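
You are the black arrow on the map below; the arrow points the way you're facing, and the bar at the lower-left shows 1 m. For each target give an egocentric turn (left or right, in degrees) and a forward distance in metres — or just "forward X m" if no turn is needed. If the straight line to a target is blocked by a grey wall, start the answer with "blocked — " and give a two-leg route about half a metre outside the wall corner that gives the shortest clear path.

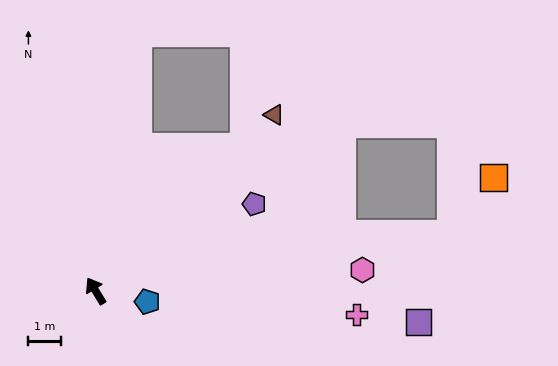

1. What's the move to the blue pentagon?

turn right 133°, forward 1.6 m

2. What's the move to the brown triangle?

turn right 77°, forward 7.7 m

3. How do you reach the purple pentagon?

turn right 93°, forward 5.6 m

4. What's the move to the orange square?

blocked — turn right 112°, forward 11.1 m, then turn left 44°, forward 2.1 m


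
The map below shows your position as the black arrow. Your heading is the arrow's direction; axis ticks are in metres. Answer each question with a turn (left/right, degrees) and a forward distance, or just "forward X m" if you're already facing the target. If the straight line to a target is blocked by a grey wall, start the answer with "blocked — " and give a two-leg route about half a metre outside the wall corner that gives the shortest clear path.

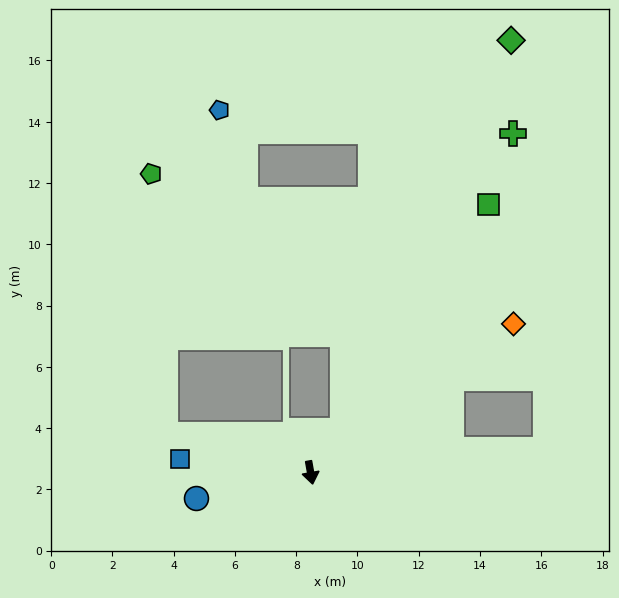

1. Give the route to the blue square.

turn right 106°, forward 4.3 m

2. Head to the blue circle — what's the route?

turn right 87°, forward 3.8 m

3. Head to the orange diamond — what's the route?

turn left 116°, forward 8.2 m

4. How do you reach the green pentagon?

blocked — turn right 115°, forward 4.9 m, then turn right 72°, forward 8.5 m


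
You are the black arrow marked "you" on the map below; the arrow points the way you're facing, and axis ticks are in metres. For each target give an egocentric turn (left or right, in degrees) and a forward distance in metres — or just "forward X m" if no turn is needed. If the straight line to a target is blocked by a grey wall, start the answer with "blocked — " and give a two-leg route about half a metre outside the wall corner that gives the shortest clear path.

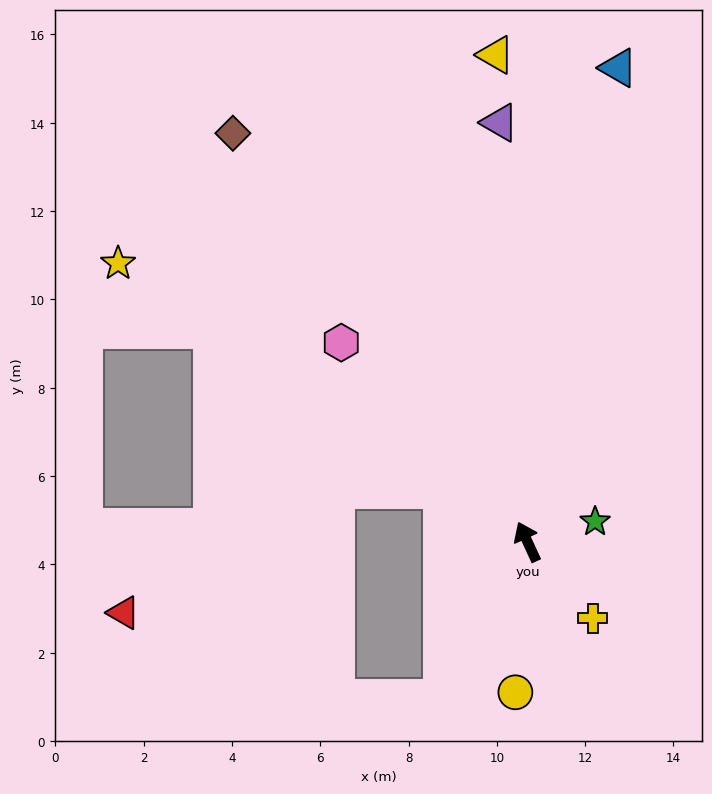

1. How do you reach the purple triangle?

turn right 21°, forward 9.5 m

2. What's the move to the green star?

turn right 98°, forward 1.6 m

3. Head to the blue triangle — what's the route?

turn right 36°, forward 10.9 m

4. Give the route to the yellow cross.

turn right 164°, forward 2.3 m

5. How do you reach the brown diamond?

turn left 11°, forward 11.4 m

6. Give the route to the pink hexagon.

turn left 18°, forward 6.2 m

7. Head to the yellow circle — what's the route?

turn left 151°, forward 3.4 m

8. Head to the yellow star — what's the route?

turn left 31°, forward 11.2 m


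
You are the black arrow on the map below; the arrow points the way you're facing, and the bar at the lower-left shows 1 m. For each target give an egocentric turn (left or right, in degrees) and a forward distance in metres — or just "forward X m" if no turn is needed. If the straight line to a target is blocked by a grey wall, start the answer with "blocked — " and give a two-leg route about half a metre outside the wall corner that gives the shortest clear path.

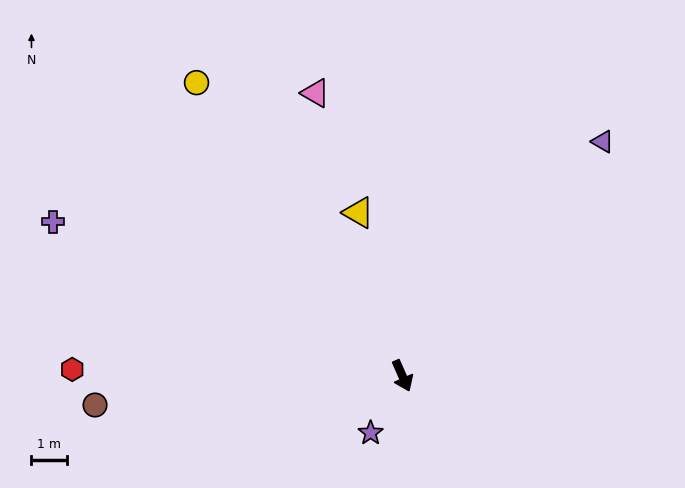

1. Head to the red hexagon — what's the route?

turn right 115°, forward 9.2 m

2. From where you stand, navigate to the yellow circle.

turn right 169°, forward 10.0 m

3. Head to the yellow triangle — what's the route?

turn left 171°, forward 4.7 m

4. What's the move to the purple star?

turn right 53°, forward 1.8 m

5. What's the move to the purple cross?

turn right 138°, forward 10.6 m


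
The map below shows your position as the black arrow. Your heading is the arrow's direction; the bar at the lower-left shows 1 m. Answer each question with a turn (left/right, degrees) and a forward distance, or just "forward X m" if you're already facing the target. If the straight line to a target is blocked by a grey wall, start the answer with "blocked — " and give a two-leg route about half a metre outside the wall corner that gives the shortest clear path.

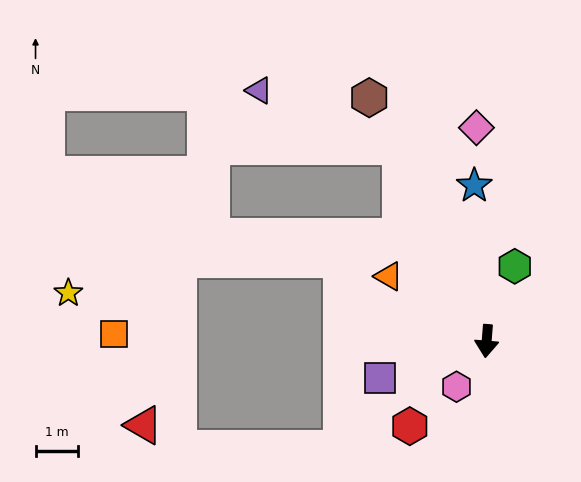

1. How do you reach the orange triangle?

turn right 119°, forward 2.7 m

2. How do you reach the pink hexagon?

turn right 29°, forward 1.3 m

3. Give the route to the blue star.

turn right 171°, forward 3.6 m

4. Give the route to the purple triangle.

blocked — turn right 151°, forward 5.0 m, then turn left 44°, forward 3.5 m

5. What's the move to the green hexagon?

turn left 164°, forward 1.9 m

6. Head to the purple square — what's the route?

turn right 66°, forward 2.6 m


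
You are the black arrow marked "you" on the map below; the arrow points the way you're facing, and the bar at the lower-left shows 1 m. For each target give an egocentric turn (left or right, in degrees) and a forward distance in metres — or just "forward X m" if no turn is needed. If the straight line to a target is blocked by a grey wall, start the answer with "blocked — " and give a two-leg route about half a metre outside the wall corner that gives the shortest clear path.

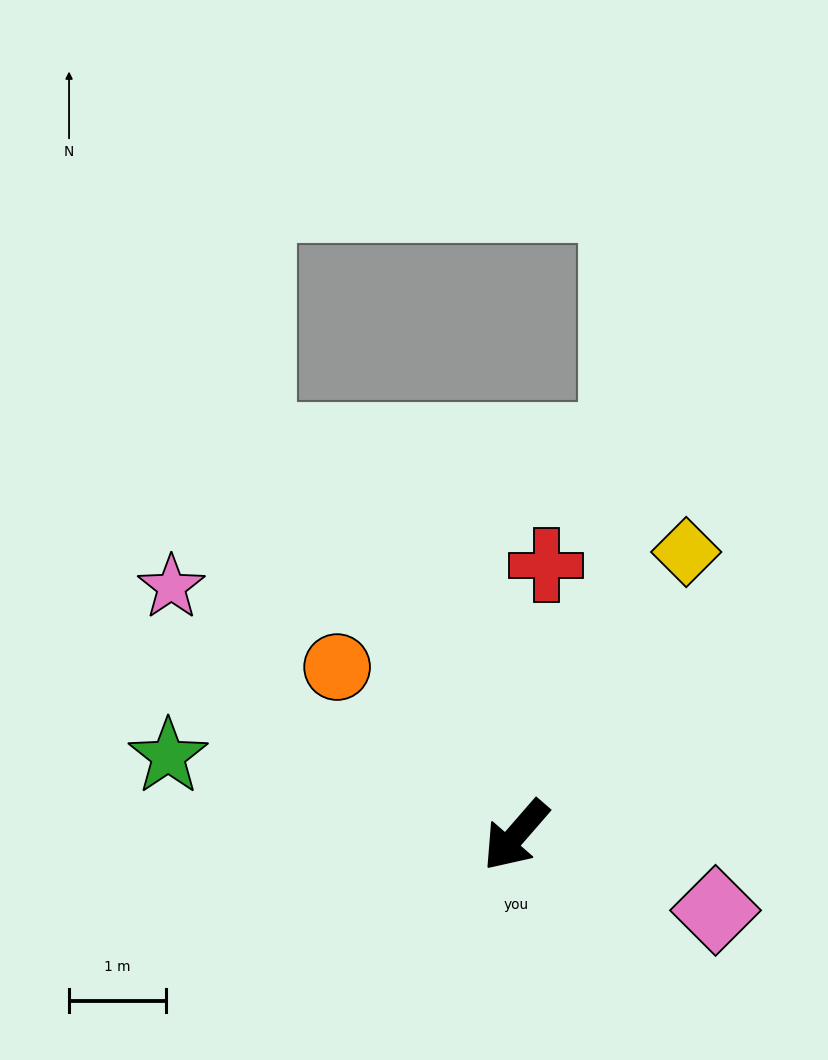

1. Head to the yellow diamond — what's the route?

turn right 170°, forward 3.4 m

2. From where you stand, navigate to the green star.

turn right 62°, forward 3.7 m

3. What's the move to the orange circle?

turn right 92°, forward 2.5 m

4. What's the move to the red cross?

turn right 145°, forward 2.8 m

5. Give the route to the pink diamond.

turn left 110°, forward 2.2 m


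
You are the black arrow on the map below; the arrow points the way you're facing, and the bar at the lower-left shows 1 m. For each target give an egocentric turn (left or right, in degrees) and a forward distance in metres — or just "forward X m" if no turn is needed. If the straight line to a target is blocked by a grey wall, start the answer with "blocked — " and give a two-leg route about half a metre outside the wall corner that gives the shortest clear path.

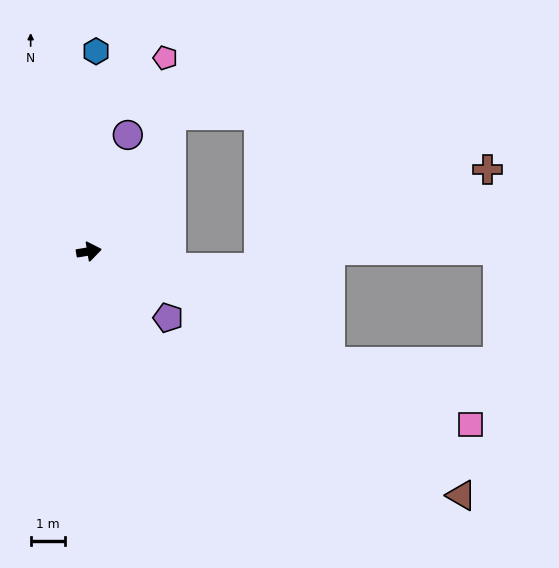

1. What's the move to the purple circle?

turn left 62°, forward 3.5 m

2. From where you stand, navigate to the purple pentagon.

turn right 49°, forward 3.0 m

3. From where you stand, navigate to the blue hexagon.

turn left 79°, forward 5.8 m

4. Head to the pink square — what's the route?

turn right 34°, forward 12.0 m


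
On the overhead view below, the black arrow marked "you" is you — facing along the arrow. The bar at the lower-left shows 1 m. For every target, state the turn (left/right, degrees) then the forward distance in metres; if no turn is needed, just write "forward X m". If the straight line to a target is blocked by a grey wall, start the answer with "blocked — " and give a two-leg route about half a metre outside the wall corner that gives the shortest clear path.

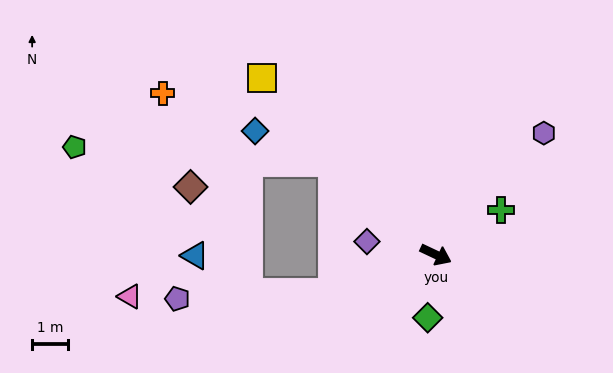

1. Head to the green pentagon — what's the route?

blocked — turn left 163°, forward 3.9 m, then turn left 39°, forward 7.3 m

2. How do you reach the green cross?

turn left 60°, forward 2.2 m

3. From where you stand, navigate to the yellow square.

turn left 160°, forward 7.0 m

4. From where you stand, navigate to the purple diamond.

turn right 166°, forward 2.0 m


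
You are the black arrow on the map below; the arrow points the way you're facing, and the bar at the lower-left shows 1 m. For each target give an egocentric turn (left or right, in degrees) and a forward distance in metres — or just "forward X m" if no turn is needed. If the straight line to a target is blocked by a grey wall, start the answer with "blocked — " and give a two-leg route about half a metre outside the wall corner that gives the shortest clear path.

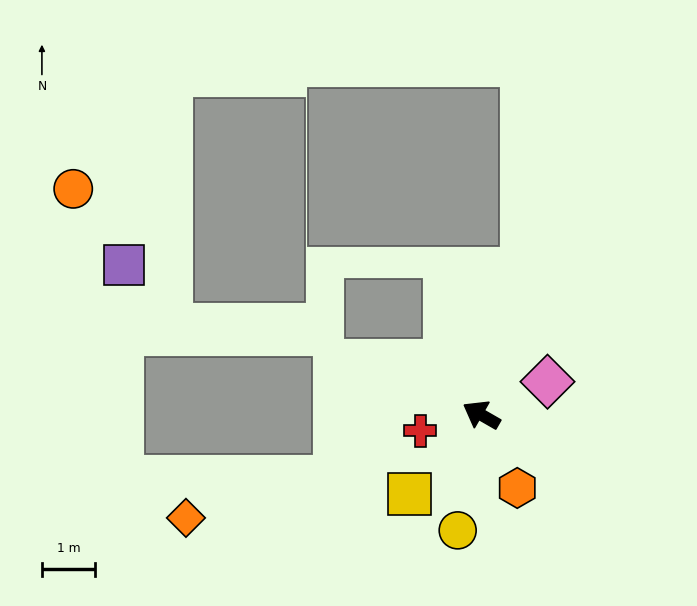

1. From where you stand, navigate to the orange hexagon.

turn left 146°, forward 1.5 m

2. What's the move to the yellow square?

turn left 78°, forward 2.0 m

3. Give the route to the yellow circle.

turn left 108°, forward 2.2 m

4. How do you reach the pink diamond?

turn right 124°, forward 1.4 m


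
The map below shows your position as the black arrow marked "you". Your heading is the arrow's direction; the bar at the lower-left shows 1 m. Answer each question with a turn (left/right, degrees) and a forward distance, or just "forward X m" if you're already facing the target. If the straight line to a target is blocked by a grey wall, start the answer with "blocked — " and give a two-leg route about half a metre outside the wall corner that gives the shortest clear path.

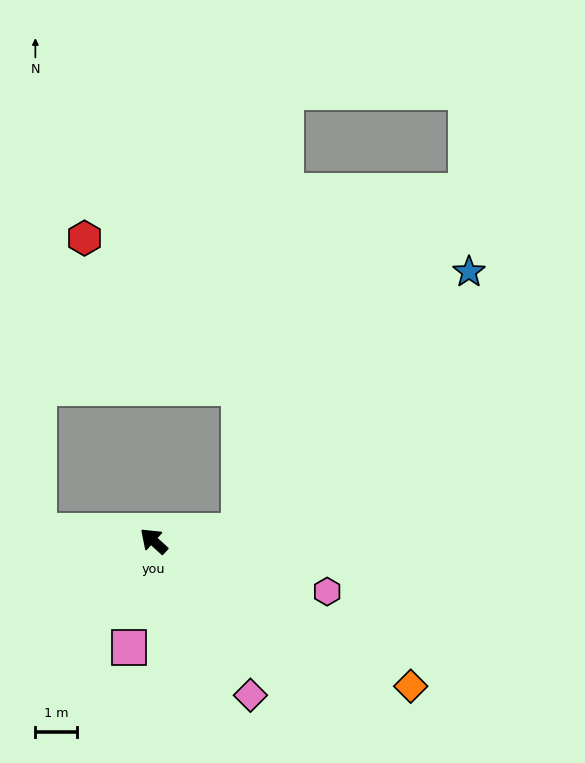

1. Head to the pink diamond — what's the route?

turn left 164°, forward 4.3 m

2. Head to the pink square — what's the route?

turn left 119°, forward 2.6 m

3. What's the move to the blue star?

blocked — turn right 131°, forward 2.0 m, then turn left 42°, forward 8.2 m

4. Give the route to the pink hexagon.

turn right 154°, forward 4.3 m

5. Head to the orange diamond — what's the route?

turn right 167°, forward 7.0 m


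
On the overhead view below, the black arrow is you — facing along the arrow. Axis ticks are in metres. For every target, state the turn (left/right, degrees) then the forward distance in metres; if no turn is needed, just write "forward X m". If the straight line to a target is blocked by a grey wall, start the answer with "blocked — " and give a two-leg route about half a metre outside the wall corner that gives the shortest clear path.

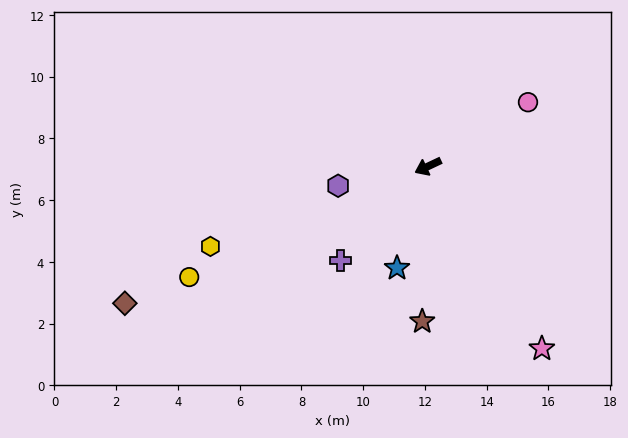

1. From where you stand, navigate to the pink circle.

turn right 173°, forward 3.8 m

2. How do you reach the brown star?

turn left 63°, forward 5.0 m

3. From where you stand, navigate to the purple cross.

turn left 22°, forward 4.2 m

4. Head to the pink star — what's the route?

turn left 97°, forward 7.0 m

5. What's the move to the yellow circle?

forward 8.5 m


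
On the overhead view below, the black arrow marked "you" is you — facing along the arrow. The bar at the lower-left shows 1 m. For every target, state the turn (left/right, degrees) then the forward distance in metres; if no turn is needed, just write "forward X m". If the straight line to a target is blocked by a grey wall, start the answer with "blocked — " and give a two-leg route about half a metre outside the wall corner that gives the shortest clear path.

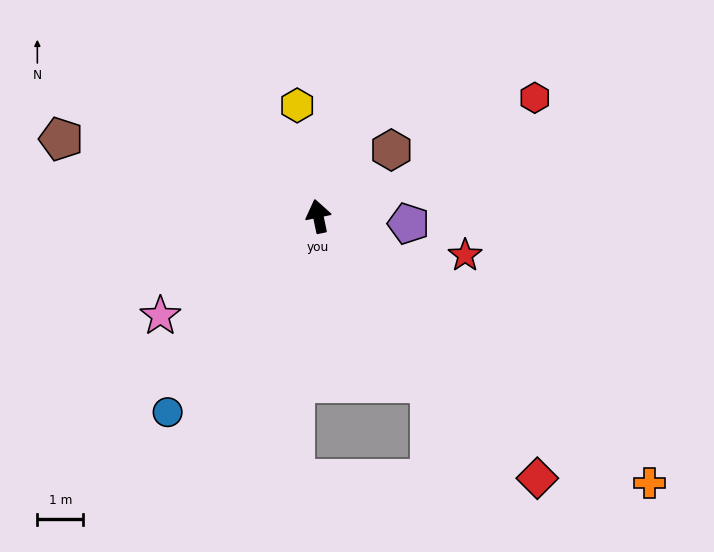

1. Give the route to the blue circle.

turn left 131°, forward 5.4 m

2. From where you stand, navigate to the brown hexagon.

turn right 60°, forward 2.1 m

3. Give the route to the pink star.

turn left 111°, forward 4.1 m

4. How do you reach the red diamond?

turn right 152°, forward 7.4 m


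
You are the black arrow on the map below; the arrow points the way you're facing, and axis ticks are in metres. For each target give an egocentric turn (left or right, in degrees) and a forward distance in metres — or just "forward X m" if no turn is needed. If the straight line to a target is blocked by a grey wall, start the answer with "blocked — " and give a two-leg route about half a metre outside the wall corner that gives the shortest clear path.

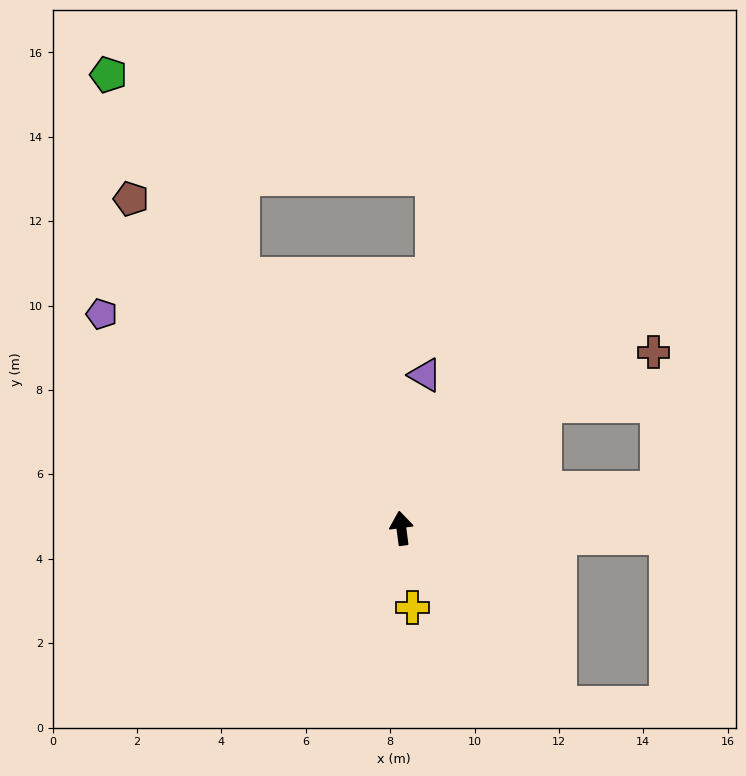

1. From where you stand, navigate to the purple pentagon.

turn left 47°, forward 8.7 m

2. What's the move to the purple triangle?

turn right 16°, forward 3.7 m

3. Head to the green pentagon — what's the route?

turn left 25°, forward 12.8 m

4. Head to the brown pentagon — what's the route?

turn left 32°, forward 10.1 m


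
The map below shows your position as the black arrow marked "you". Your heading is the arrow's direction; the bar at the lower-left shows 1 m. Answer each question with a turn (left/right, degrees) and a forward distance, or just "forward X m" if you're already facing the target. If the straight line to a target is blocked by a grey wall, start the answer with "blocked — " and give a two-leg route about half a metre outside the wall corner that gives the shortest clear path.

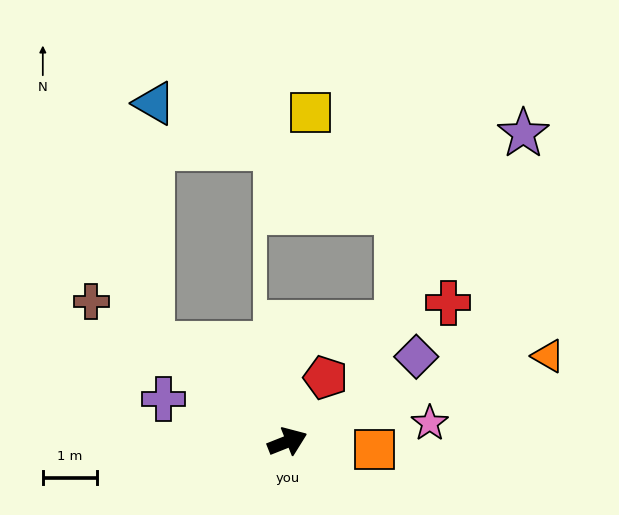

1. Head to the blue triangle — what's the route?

blocked — turn left 123°, forward 3.1 m, then turn right 55°, forward 4.5 m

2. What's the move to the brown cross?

turn left 123°, forward 4.5 m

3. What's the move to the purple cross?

turn left 139°, forward 2.4 m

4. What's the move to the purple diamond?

turn left 12°, forward 2.9 m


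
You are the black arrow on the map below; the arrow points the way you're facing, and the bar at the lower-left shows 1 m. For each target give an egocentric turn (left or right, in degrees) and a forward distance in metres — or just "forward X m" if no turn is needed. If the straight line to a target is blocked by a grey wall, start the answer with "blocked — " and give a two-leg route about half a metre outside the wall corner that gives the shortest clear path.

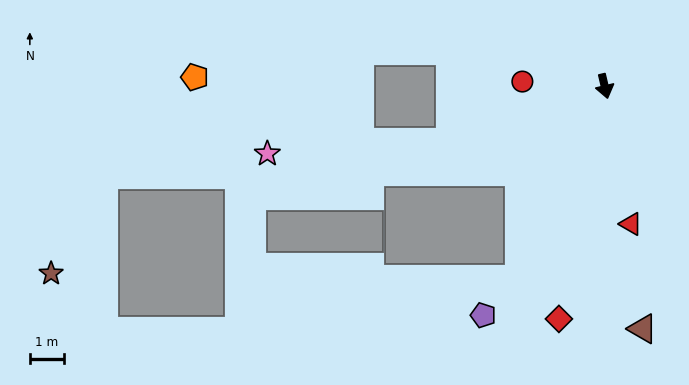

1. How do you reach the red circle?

turn right 106°, forward 2.4 m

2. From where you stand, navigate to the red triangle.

turn right 2°, forward 4.2 m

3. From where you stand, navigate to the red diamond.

turn right 24°, forward 7.0 m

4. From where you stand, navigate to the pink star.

blocked — turn right 83°, forward 4.9 m, then turn right 17°, forward 5.4 m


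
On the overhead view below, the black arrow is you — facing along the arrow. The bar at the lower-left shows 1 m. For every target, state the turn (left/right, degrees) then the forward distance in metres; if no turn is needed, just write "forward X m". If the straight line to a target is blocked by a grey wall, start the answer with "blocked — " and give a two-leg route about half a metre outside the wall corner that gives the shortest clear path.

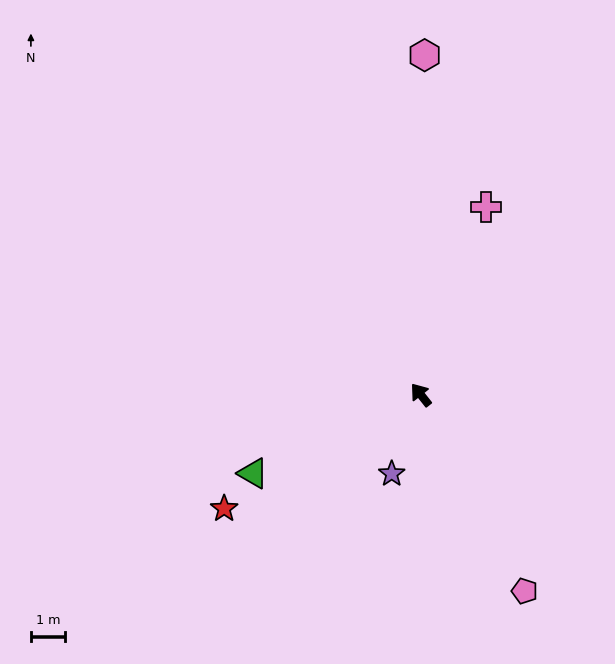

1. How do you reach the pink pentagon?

turn left 169°, forward 6.4 m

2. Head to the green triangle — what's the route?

turn left 77°, forward 5.4 m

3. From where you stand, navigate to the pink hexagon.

turn right 39°, forward 9.8 m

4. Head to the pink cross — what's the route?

turn right 58°, forward 5.8 m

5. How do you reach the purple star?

turn left 121°, forward 2.4 m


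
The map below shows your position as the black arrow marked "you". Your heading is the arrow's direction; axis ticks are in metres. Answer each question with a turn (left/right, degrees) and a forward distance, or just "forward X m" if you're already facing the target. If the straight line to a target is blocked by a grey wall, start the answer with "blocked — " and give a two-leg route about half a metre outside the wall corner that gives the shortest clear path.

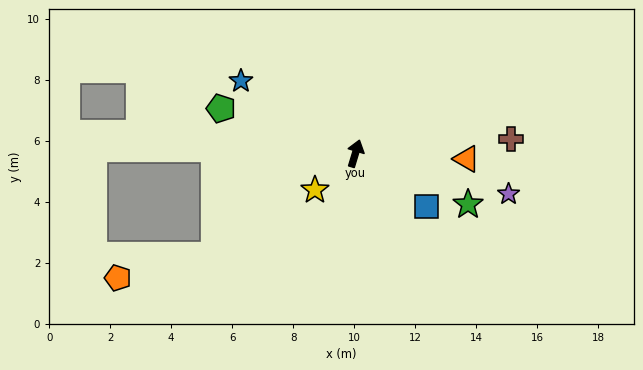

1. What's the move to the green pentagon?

turn left 88°, forward 4.6 m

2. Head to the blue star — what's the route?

turn left 75°, forward 4.4 m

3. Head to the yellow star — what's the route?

turn left 149°, forward 1.8 m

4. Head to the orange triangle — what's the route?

turn right 76°, forward 3.7 m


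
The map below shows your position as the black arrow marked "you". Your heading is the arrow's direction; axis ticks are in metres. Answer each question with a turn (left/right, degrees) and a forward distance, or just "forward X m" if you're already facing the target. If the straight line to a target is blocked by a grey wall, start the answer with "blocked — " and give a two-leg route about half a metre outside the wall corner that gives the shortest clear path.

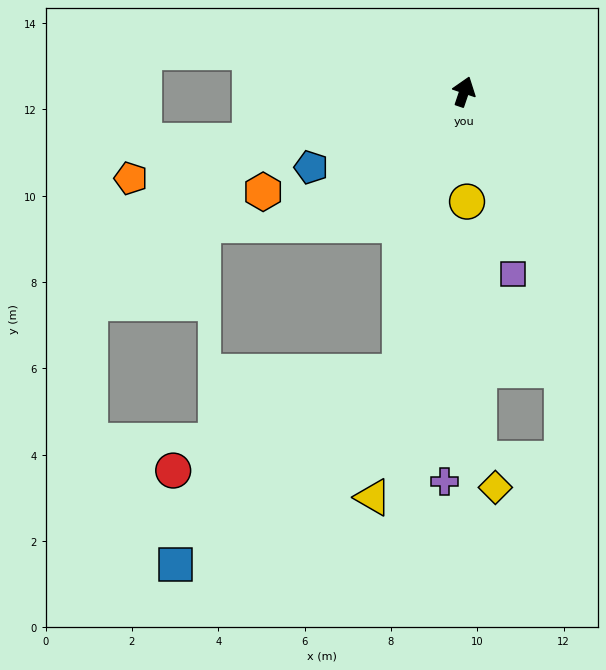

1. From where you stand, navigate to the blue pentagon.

turn left 135°, forward 4.0 m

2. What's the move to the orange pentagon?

turn left 123°, forward 8.0 m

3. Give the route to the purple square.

turn right 146°, forward 4.4 m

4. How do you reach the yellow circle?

turn right 160°, forward 2.5 m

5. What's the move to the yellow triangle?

turn right 174°, forward 9.6 m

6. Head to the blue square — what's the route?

blocked — turn right 174°, forward 6.7 m, then turn right 37°, forward 6.8 m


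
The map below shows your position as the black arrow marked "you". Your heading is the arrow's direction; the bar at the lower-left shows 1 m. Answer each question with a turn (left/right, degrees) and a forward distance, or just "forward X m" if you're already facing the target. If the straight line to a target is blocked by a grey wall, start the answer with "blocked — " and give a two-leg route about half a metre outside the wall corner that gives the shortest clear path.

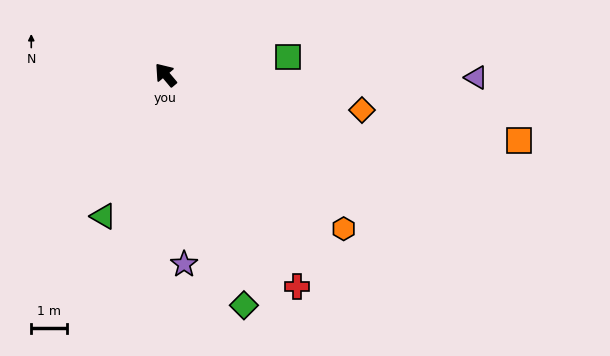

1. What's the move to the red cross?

turn left 172°, forward 7.0 m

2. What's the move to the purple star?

turn left 146°, forward 5.4 m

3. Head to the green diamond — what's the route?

turn left 159°, forward 6.9 m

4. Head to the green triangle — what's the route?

turn left 116°, forward 4.4 m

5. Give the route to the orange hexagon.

turn right 171°, forward 6.6 m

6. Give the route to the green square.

turn right 122°, forward 3.5 m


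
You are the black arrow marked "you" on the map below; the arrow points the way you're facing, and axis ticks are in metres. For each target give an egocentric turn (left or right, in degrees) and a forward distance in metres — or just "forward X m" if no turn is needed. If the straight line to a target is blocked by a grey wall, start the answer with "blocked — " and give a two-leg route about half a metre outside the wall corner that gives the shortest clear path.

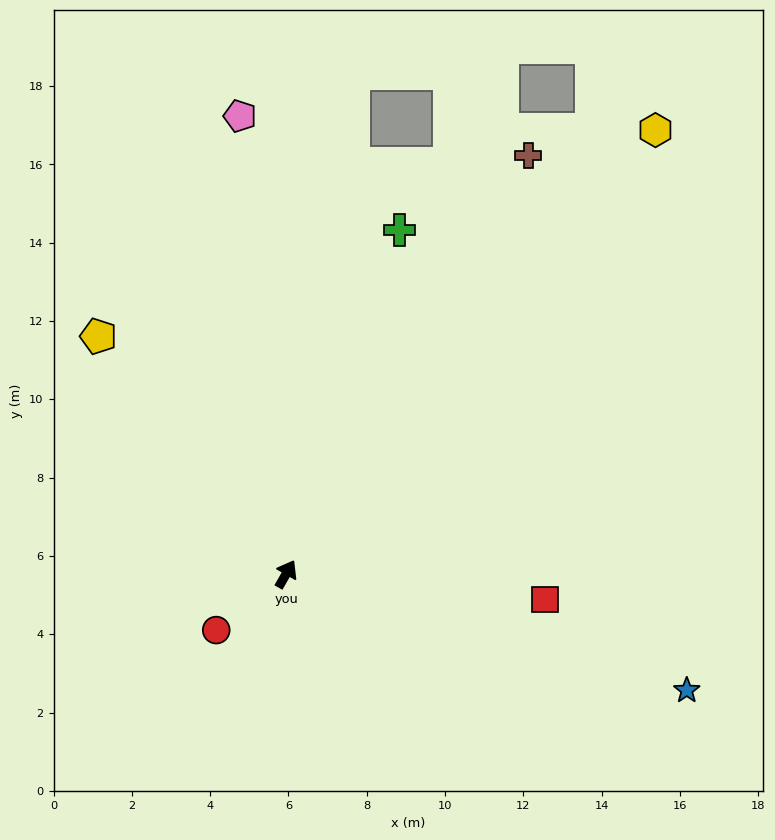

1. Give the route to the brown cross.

forward 12.4 m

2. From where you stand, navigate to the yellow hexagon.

turn right 10°, forward 14.7 m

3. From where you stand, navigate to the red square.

turn right 66°, forward 6.6 m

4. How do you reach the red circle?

turn left 159°, forward 2.3 m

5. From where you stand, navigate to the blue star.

turn right 76°, forward 10.7 m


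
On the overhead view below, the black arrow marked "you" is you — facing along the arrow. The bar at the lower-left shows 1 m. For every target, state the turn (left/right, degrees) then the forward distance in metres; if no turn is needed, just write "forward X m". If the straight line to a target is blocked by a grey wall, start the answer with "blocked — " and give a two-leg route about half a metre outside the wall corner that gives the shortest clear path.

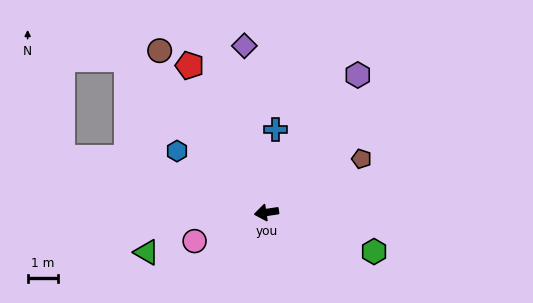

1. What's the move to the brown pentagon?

turn right 159°, forward 3.6 m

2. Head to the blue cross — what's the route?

turn right 105°, forward 2.8 m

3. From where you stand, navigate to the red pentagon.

turn right 71°, forward 5.5 m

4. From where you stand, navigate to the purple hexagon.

turn right 132°, forward 5.5 m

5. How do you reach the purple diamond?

turn right 91°, forward 5.6 m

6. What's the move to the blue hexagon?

turn right 43°, forward 3.6 m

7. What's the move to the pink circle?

turn left 13°, forward 2.6 m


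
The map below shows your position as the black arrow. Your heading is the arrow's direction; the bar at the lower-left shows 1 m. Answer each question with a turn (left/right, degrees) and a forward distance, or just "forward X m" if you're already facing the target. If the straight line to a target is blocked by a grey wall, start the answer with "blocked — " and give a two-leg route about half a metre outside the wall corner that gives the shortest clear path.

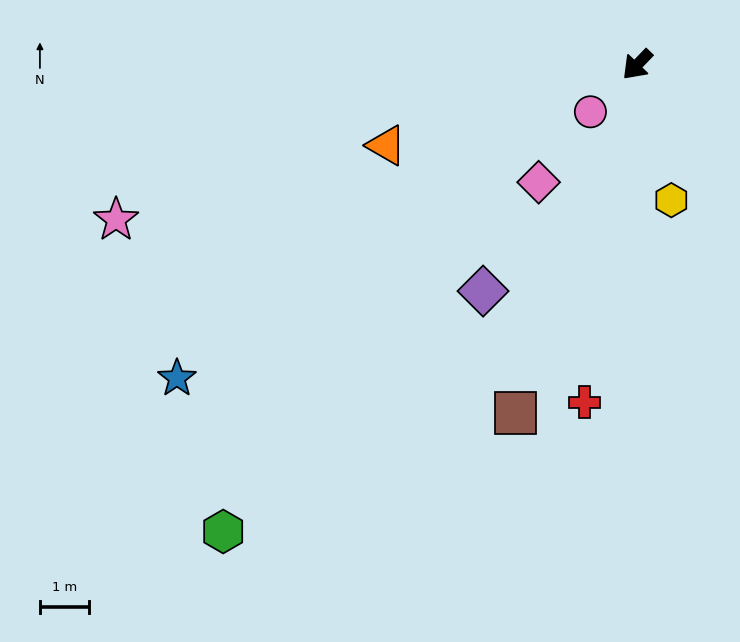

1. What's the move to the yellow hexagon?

turn left 58°, forward 2.8 m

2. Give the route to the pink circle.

forward 1.3 m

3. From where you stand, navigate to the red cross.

turn left 35°, forward 6.9 m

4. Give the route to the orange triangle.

turn right 28°, forward 5.3 m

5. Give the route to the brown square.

turn left 25°, forward 7.5 m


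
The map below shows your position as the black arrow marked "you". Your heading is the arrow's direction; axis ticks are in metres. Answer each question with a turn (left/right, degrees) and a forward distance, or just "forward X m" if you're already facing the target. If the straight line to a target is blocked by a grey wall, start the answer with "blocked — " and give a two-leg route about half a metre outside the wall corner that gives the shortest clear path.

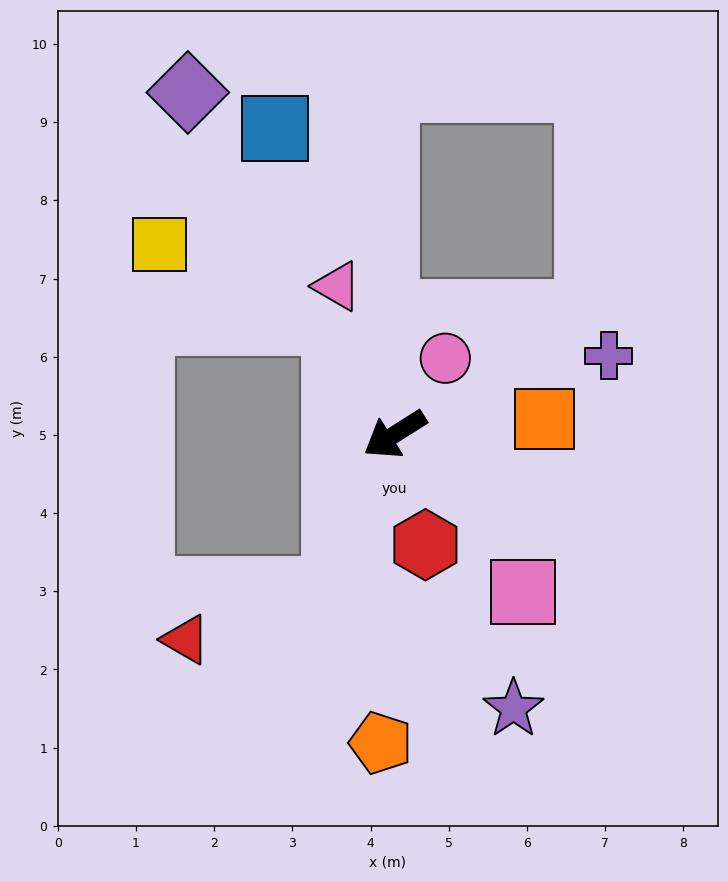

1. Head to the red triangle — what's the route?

blocked — turn left 37°, forward 2.1 m, then turn right 51°, forward 2.0 m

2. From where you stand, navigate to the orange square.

turn left 154°, forward 1.9 m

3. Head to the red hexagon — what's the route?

turn left 73°, forward 1.5 m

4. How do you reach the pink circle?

turn right 156°, forward 1.2 m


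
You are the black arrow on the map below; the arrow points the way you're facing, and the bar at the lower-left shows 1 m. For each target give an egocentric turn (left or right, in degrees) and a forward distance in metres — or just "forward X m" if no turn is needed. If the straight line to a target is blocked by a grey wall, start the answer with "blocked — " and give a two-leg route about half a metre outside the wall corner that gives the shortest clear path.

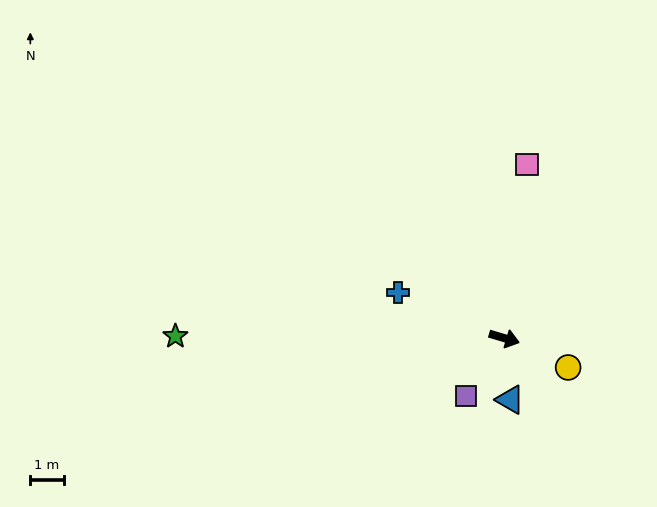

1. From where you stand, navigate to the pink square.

turn left 99°, forward 5.3 m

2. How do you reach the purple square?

turn right 107°, forward 2.1 m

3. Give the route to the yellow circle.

turn right 8°, forward 2.1 m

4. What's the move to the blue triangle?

turn right 68°, forward 1.9 m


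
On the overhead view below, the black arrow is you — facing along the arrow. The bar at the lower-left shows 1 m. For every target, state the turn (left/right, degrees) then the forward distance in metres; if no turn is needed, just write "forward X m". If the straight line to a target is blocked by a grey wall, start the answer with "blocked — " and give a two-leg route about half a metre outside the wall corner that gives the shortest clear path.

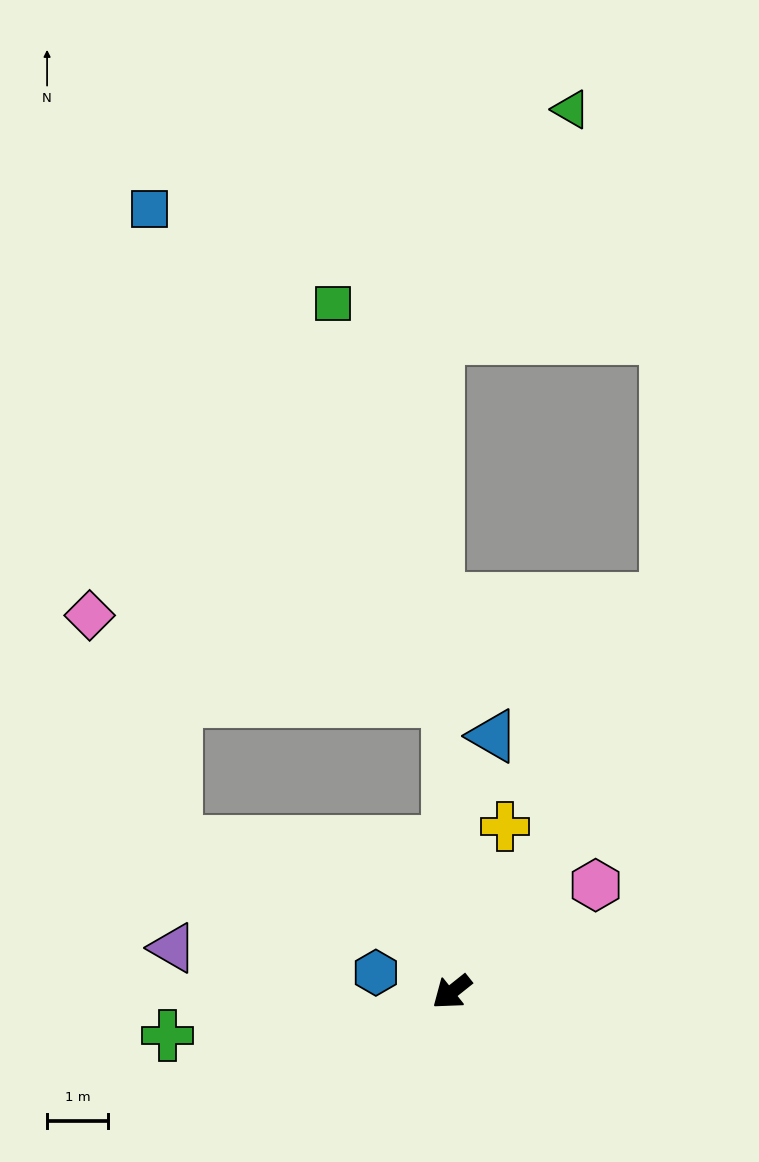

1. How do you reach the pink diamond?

blocked — turn right 128°, forward 4.8 m, then turn left 76°, forward 6.0 m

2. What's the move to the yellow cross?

turn right 146°, forward 2.9 m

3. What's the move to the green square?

blocked — turn right 128°, forward 4.8 m, then turn left 15°, forward 6.8 m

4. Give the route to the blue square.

blocked — turn right 128°, forward 4.8 m, then turn left 31°, forward 9.5 m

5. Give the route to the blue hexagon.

turn right 53°, forward 1.3 m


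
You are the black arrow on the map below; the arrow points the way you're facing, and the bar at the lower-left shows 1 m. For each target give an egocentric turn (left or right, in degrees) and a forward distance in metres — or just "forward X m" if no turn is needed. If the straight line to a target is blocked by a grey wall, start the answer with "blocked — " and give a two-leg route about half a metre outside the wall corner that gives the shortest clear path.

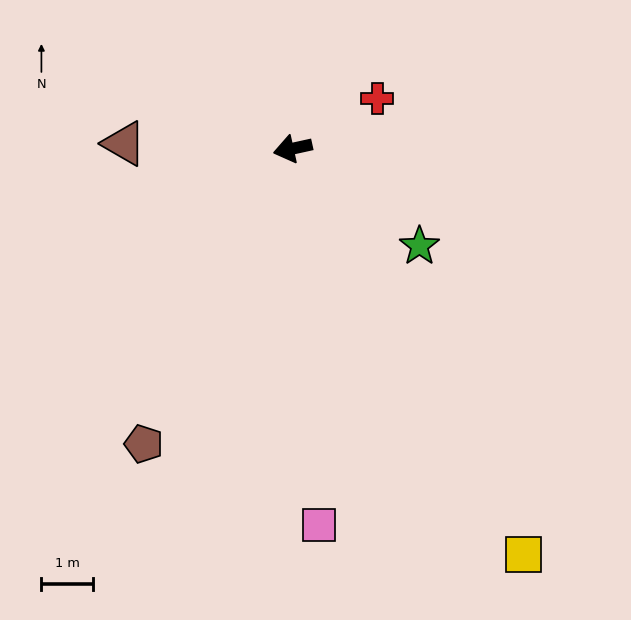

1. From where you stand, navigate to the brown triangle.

turn right 14°, forward 3.3 m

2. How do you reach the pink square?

turn left 82°, forward 7.3 m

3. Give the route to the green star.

turn left 130°, forward 3.1 m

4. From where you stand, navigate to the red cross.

turn right 162°, forward 1.9 m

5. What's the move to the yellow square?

turn left 107°, forward 9.0 m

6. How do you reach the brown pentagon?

turn left 51°, forward 6.4 m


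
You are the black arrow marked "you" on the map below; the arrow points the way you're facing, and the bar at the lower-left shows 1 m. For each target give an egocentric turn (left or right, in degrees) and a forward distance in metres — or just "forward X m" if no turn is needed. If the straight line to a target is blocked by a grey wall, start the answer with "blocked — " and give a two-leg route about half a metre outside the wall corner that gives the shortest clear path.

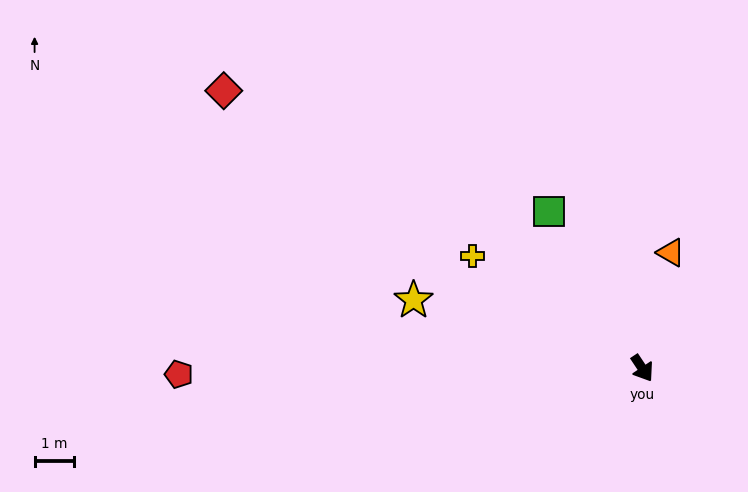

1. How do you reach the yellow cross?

turn right 157°, forward 5.2 m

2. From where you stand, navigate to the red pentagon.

turn right 123°, forward 11.7 m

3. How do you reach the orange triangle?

turn left 133°, forward 3.0 m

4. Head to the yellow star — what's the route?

turn right 140°, forward 6.0 m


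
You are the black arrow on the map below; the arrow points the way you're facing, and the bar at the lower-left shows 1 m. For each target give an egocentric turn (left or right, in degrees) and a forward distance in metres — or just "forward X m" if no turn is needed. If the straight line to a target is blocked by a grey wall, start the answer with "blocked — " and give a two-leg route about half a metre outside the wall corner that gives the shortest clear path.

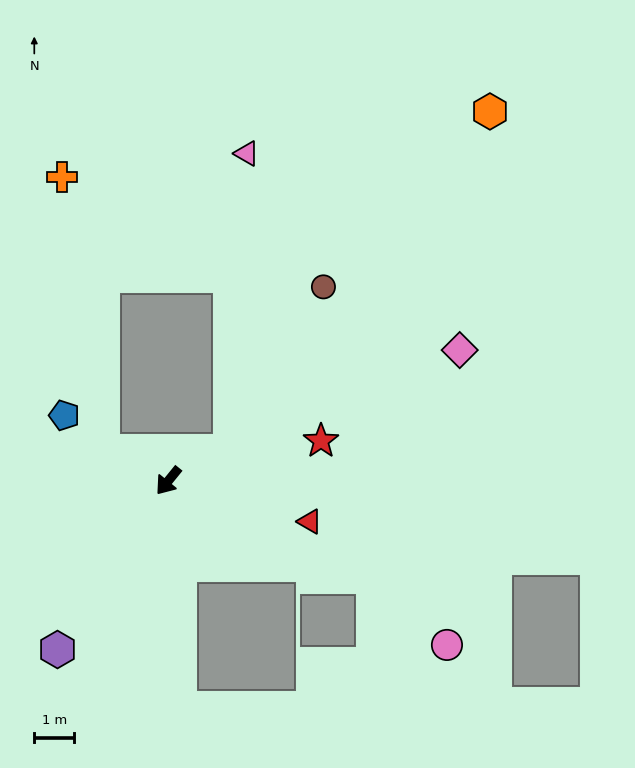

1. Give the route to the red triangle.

turn left 113°, forward 3.7 m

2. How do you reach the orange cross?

blocked — turn right 75°, forward 1.8 m, then turn right 57°, forward 7.0 m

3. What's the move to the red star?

turn left 144°, forward 4.0 m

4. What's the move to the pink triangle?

blocked — turn left 155°, forward 1.7 m, then turn left 61°, forward 7.5 m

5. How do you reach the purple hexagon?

turn left 6°, forward 5.1 m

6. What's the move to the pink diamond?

turn left 153°, forward 8.0 m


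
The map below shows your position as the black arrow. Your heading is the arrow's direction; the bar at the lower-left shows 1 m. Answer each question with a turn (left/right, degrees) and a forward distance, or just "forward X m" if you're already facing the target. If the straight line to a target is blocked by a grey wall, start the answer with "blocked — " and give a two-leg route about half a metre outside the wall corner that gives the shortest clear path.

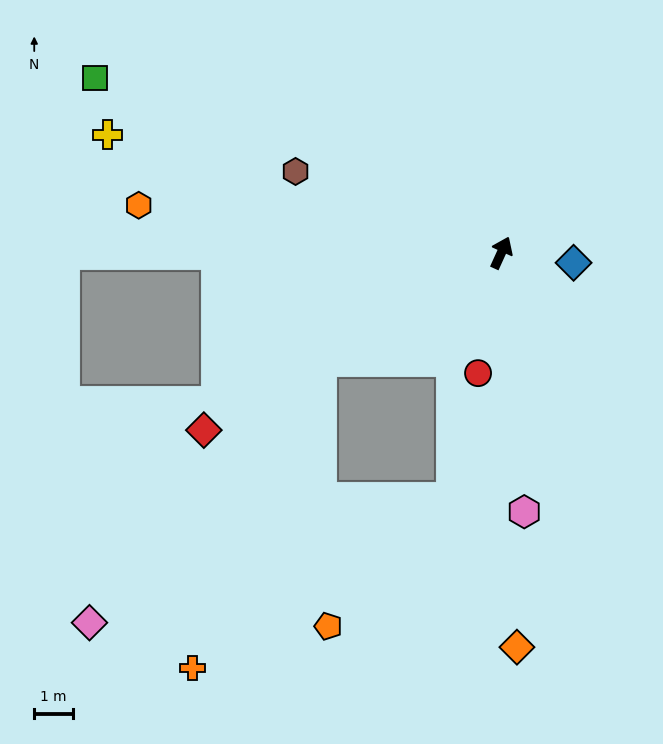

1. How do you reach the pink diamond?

blocked — turn left 145°, forward 5.4 m, then turn left 18°, forward 9.0 m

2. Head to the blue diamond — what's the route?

turn right 74°, forward 1.9 m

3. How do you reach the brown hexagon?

turn left 93°, forward 5.7 m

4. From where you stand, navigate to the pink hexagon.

turn right 151°, forward 6.7 m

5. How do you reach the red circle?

turn right 167°, forward 3.2 m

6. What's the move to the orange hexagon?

turn left 107°, forward 9.4 m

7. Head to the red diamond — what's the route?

turn left 145°, forward 8.9 m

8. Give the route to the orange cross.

blocked — turn left 145°, forward 5.4 m, then turn left 37°, forward 8.6 m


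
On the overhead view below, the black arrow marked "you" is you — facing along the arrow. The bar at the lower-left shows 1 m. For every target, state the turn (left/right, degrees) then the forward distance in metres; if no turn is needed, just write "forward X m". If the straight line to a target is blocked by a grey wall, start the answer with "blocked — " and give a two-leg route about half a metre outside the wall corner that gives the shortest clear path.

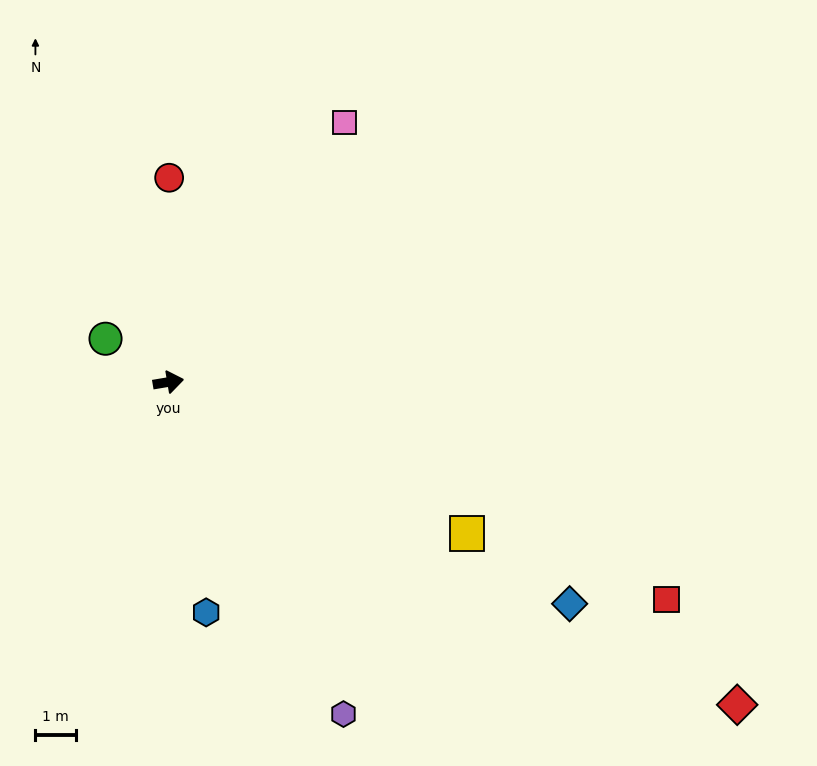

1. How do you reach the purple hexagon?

turn right 72°, forward 9.3 m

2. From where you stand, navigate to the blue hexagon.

turn right 90°, forward 5.8 m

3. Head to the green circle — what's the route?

turn left 136°, forward 1.9 m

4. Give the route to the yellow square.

turn right 36°, forward 8.3 m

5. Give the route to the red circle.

turn left 80°, forward 5.0 m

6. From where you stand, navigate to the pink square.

turn left 46°, forward 7.7 m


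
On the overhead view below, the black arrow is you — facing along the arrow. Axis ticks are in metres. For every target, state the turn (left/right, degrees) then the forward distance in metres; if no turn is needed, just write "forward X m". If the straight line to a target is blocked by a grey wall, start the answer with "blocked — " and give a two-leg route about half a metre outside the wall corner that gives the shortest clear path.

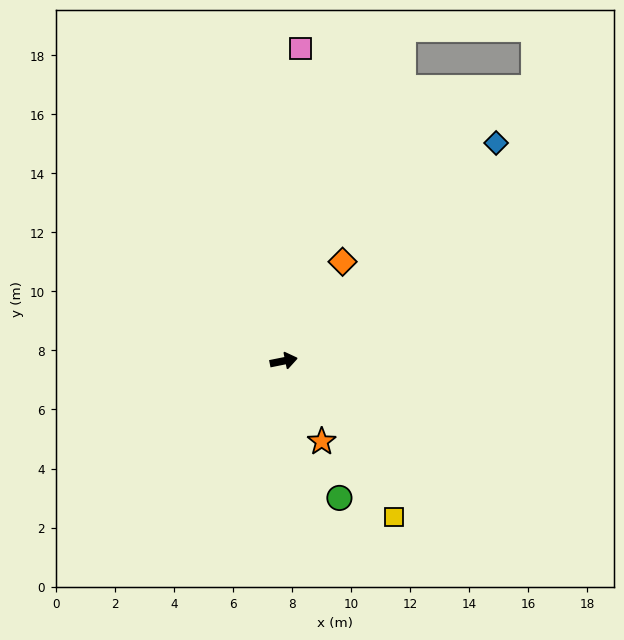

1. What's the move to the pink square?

turn left 75°, forward 10.6 m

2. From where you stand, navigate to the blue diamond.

turn left 34°, forward 10.3 m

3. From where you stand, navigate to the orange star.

turn right 76°, forward 3.0 m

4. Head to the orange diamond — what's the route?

turn left 48°, forward 3.9 m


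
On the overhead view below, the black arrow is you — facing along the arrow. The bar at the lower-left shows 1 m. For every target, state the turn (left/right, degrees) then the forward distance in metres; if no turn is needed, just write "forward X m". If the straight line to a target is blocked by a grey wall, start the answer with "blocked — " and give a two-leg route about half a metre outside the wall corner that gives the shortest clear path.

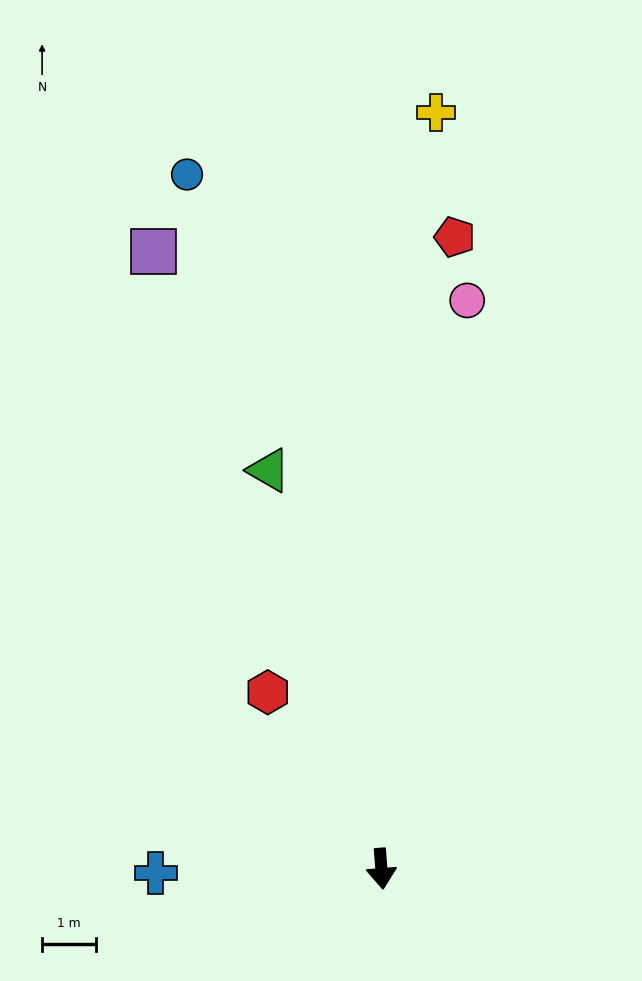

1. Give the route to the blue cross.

turn right 93°, forward 4.2 m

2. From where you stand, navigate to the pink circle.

turn left 167°, forward 10.7 m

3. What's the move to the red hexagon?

turn right 152°, forward 3.9 m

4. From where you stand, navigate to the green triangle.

turn right 169°, forward 7.7 m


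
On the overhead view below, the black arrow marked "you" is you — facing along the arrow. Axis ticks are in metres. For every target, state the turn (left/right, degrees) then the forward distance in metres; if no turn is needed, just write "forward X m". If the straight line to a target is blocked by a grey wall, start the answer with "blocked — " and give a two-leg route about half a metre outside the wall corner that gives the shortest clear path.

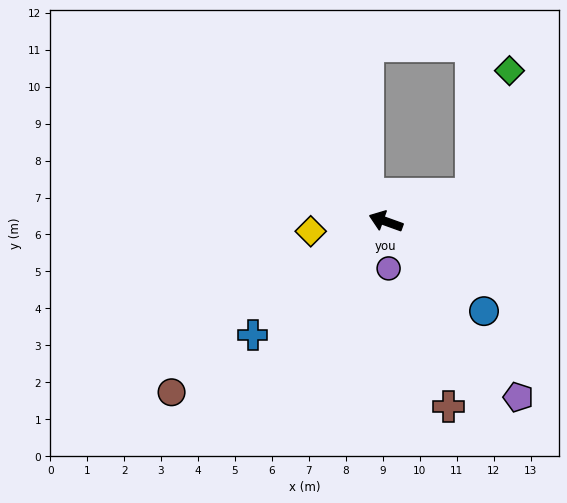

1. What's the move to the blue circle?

turn left 157°, forward 3.6 m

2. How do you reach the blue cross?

turn left 60°, forward 4.7 m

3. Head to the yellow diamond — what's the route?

turn left 27°, forward 2.1 m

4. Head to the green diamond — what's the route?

blocked — turn right 142°, forward 2.4 m, then turn left 54°, forward 3.5 m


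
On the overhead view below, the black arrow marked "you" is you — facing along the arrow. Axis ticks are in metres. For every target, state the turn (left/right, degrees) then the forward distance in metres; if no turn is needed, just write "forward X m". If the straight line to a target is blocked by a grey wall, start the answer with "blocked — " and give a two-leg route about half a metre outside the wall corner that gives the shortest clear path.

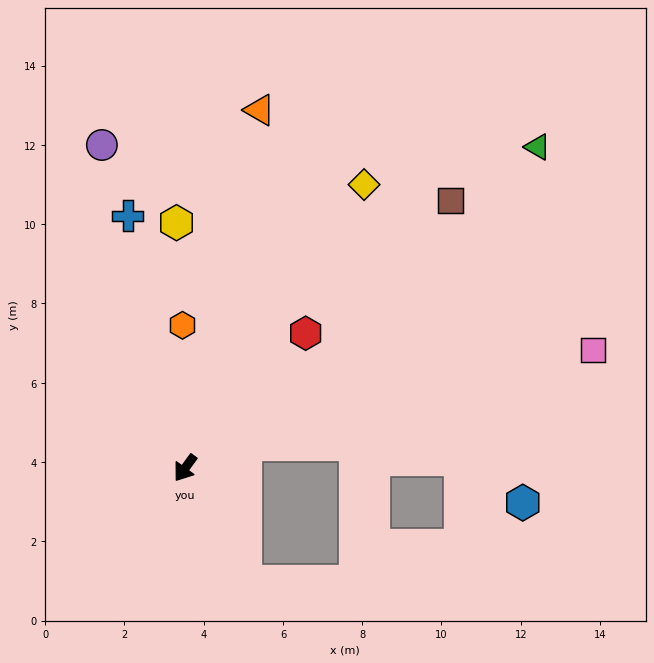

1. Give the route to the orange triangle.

turn right 156°, forward 9.2 m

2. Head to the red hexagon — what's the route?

turn left 174°, forward 4.6 m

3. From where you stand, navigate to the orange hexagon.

turn right 143°, forward 3.6 m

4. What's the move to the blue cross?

turn right 131°, forward 6.5 m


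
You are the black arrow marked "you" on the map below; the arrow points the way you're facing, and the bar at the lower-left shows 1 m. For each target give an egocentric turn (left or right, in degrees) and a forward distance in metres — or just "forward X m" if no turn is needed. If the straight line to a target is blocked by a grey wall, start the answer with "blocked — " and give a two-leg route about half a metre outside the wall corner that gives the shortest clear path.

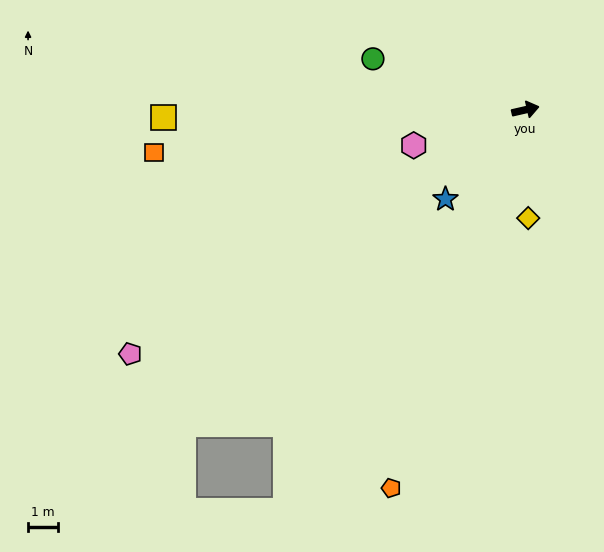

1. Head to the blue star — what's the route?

turn right 145°, forward 3.9 m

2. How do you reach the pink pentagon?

turn right 161°, forward 15.3 m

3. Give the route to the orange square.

turn left 174°, forward 12.3 m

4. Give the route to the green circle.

turn left 149°, forward 5.3 m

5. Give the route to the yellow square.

turn left 168°, forward 11.9 m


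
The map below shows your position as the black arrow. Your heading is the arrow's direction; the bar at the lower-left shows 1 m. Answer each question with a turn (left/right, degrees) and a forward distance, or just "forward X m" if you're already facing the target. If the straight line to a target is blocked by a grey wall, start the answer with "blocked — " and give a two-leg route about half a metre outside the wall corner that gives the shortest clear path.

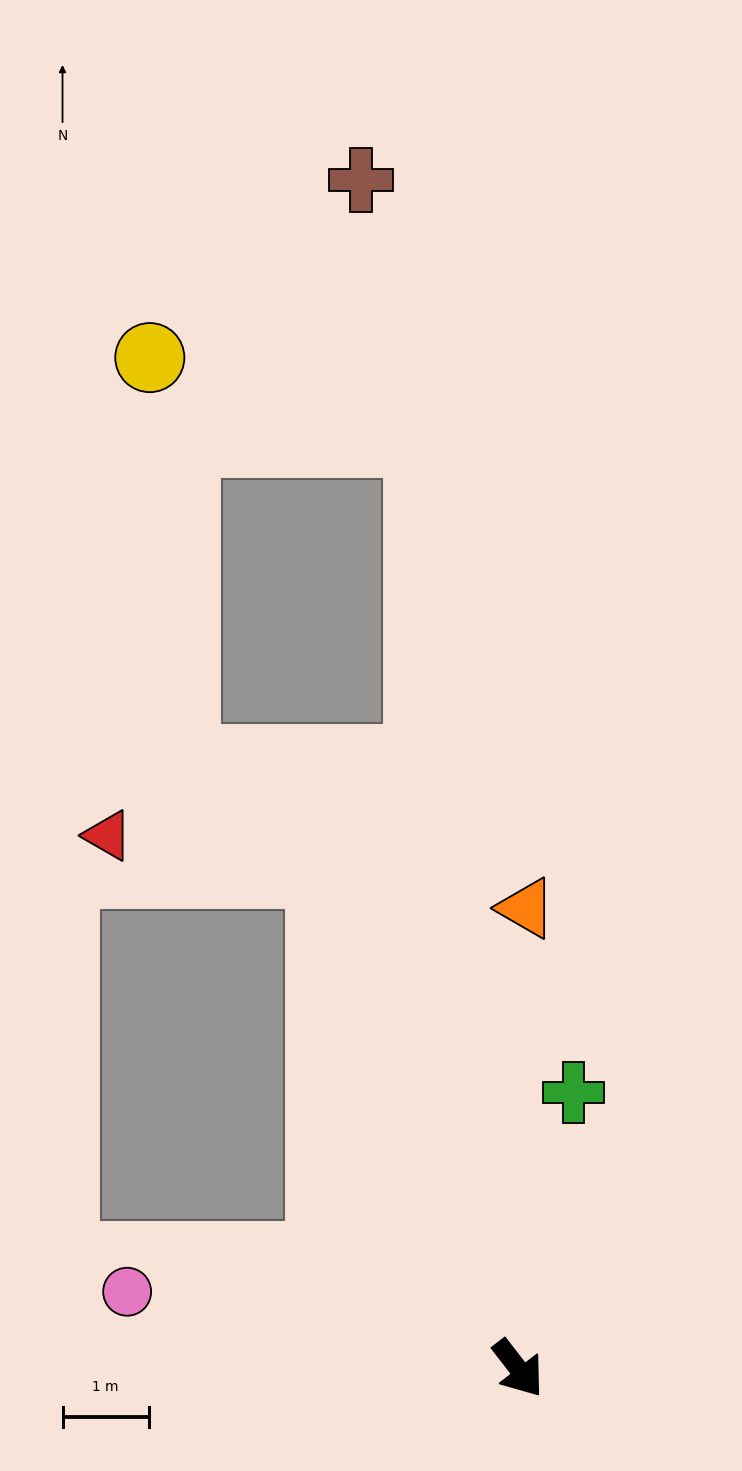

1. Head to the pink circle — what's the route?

turn right 139°, forward 4.6 m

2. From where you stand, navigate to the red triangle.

blocked — turn left 164°, forward 6.2 m, then turn left 59°, forward 2.5 m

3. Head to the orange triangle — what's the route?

turn left 141°, forward 5.4 m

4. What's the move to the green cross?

turn left 131°, forward 3.3 m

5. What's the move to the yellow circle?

blocked — turn left 148°, forward 10.9 m, then turn left 67°, forward 3.3 m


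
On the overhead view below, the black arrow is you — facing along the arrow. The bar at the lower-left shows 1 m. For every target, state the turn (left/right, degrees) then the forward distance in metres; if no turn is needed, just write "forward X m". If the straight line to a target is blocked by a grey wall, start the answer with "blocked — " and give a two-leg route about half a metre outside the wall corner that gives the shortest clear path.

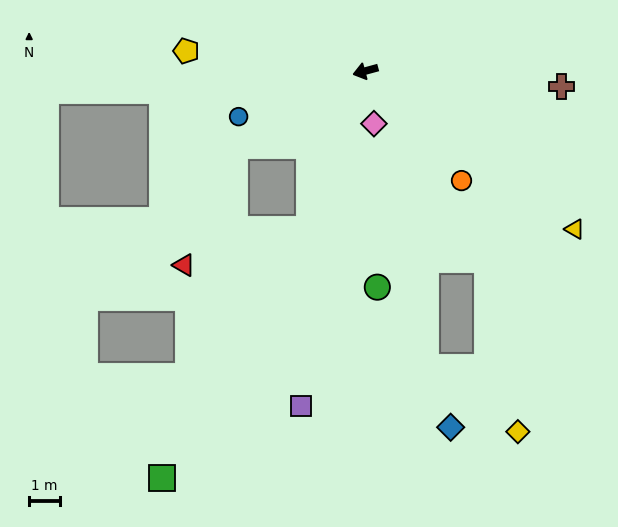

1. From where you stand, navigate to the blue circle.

turn left 5°, forward 4.4 m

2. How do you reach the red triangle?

blocked — turn left 15°, forward 4.9 m, then turn left 37°, forward 4.3 m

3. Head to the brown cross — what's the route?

turn left 160°, forward 6.5 m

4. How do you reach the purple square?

turn left 64°, forward 11.2 m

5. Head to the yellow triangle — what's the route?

turn left 128°, forward 8.6 m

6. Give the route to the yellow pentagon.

turn right 22°, forward 5.9 m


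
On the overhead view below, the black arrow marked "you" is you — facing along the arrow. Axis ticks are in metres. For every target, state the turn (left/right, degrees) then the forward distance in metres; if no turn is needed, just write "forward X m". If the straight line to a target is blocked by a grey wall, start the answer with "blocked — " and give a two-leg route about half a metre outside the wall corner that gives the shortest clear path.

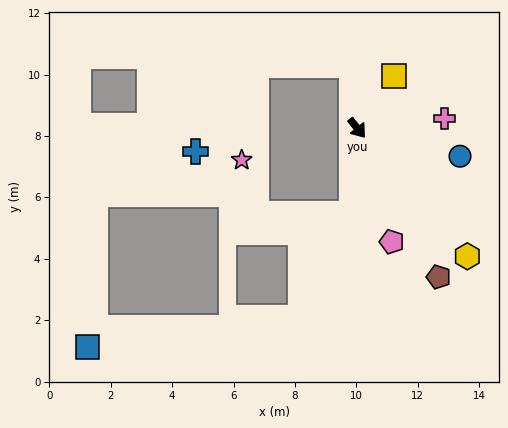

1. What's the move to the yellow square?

turn left 106°, forward 2.1 m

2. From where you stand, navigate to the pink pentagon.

turn right 22°, forward 3.9 m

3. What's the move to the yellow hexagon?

turn left 2°, forward 5.5 m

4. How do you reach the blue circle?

turn left 36°, forward 3.5 m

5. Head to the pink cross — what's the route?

turn left 58°, forward 2.9 m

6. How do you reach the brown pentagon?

turn right 10°, forward 5.5 m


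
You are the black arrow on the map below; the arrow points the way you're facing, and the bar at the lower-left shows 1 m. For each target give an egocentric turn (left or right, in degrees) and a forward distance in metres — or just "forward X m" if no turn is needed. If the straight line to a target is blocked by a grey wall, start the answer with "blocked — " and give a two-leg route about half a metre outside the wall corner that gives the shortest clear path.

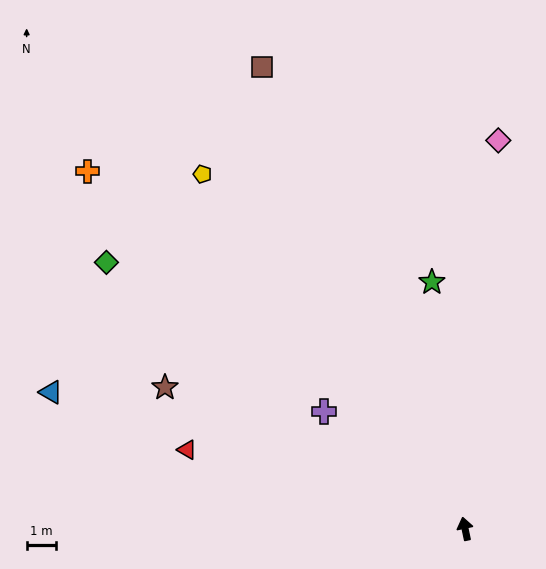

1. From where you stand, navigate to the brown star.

turn left 53°, forward 11.5 m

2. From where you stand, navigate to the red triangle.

turn left 62°, forward 10.0 m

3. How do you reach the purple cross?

turn left 38°, forward 6.3 m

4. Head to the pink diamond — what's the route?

turn right 17°, forward 13.5 m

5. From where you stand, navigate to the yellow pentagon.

turn left 25°, forward 15.3 m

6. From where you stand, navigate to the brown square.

turn left 12°, forward 17.5 m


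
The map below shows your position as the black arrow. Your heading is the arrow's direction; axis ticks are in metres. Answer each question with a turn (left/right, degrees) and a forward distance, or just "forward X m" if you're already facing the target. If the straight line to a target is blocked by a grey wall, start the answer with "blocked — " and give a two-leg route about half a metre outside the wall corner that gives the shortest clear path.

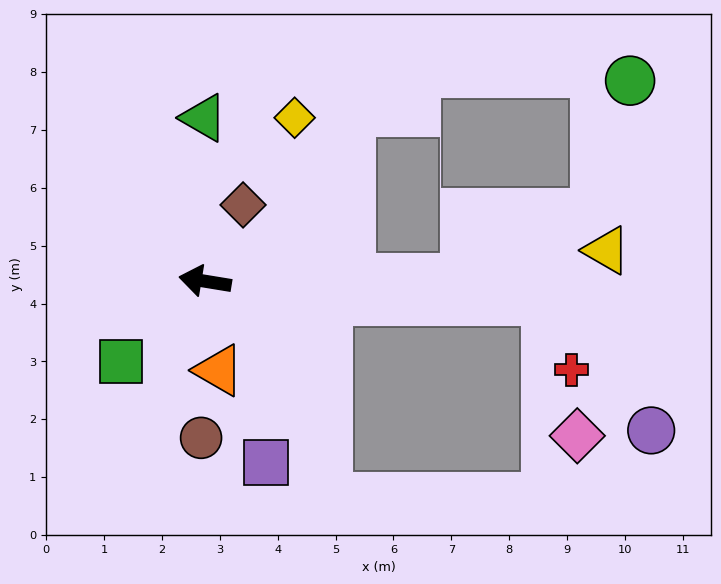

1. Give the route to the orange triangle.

turn left 108°, forward 1.6 m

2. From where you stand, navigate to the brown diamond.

turn right 107°, forward 1.5 m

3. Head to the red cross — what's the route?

blocked — turn right 174°, forward 5.9 m, then turn right 66°, forward 1.3 m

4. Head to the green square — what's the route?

turn left 53°, forward 2.0 m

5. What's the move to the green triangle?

turn right 80°, forward 2.8 m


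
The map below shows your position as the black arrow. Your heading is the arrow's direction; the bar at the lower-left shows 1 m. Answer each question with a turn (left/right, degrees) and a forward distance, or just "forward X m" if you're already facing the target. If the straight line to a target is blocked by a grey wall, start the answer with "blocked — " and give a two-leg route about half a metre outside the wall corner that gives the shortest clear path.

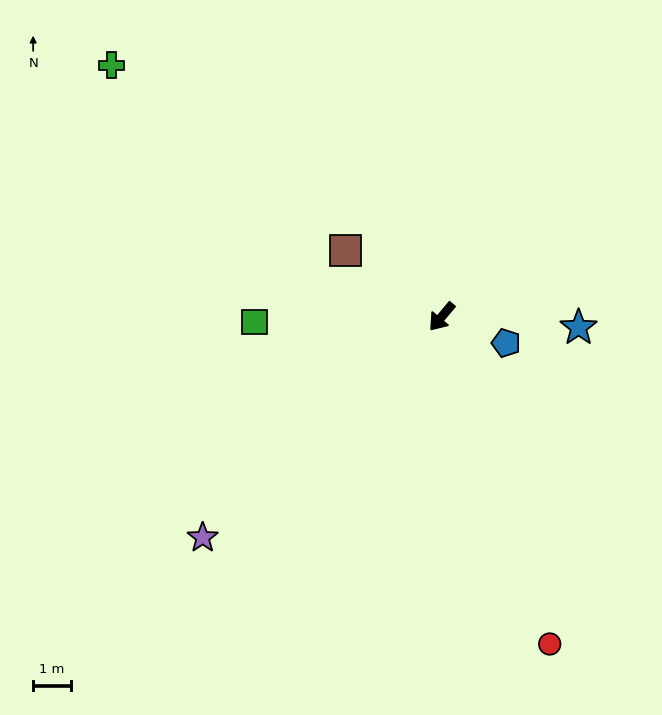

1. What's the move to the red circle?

turn left 58°, forward 9.1 m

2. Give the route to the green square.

turn right 48°, forward 5.0 m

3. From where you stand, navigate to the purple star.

turn right 7°, forward 8.6 m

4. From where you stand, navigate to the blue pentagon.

turn left 108°, forward 1.8 m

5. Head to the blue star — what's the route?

turn left 126°, forward 3.6 m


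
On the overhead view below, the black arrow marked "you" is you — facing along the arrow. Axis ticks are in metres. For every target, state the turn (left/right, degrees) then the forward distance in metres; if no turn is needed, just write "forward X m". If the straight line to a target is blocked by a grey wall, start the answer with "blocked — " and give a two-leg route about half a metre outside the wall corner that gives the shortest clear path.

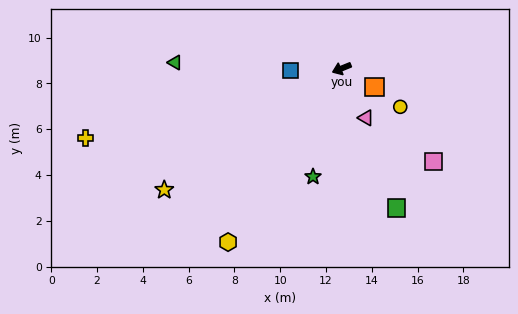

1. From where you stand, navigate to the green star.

turn left 53°, forward 4.9 m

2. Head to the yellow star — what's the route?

turn left 12°, forward 9.4 m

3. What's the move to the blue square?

turn right 20°, forward 2.2 m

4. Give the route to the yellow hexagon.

turn left 35°, forward 9.1 m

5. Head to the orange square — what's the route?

turn left 128°, forward 1.6 m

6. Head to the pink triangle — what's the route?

turn left 94°, forward 2.4 m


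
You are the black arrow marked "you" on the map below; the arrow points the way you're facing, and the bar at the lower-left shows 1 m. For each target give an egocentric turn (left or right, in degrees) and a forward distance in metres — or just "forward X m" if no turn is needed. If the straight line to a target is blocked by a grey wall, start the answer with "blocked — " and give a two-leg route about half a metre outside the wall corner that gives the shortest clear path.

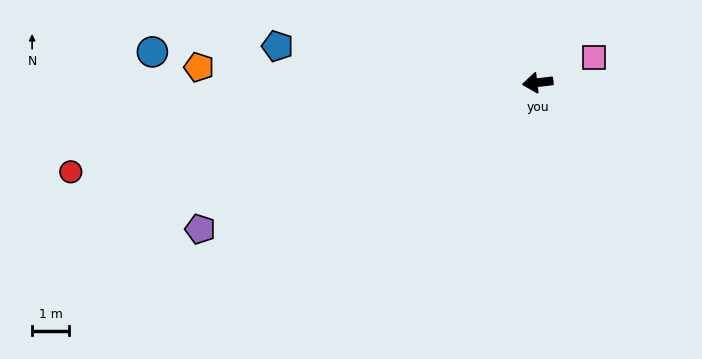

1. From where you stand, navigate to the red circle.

turn left 4°, forward 12.9 m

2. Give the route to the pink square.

turn right 163°, forward 1.7 m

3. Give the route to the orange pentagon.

turn right 9°, forward 9.2 m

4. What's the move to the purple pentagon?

turn left 17°, forward 10.0 m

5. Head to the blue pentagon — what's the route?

turn right 15°, forward 7.1 m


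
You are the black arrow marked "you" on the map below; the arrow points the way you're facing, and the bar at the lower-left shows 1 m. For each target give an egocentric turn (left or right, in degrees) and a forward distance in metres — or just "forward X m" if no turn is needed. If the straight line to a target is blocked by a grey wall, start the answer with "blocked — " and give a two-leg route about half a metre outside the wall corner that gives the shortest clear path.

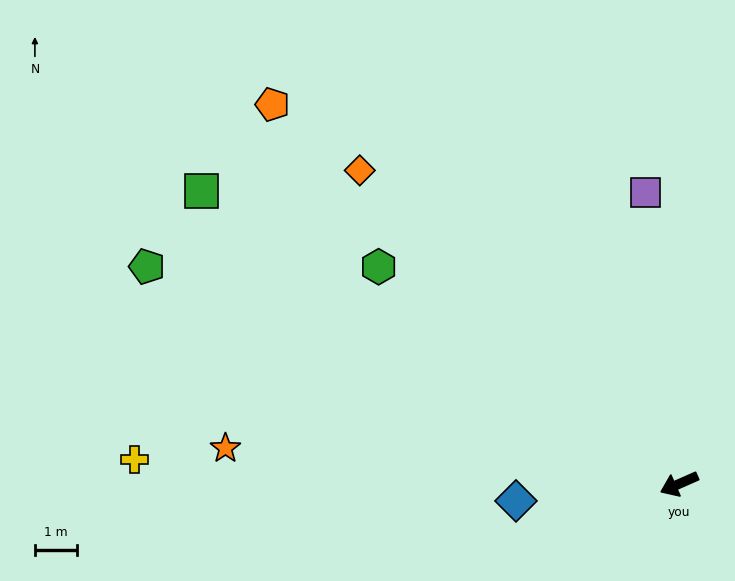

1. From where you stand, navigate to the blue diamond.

turn right 18°, forward 3.9 m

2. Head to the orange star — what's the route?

turn right 28°, forward 10.9 m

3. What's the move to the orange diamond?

turn right 68°, forward 10.7 m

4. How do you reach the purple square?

turn right 107°, forward 7.0 m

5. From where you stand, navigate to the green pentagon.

turn right 46°, forward 13.7 m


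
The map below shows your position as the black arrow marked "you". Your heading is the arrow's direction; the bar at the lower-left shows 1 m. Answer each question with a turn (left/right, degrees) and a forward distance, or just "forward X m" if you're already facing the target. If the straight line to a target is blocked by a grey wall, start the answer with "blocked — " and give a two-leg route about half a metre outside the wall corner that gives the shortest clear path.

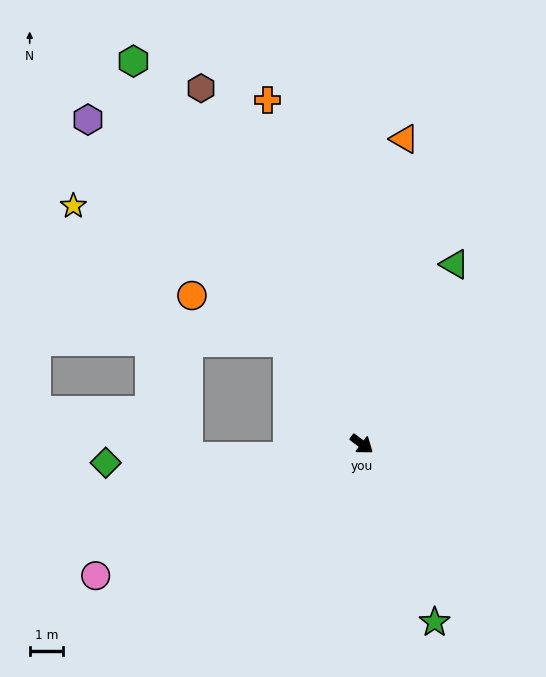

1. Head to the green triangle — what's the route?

turn left 100°, forward 6.1 m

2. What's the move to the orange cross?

turn left 142°, forward 10.7 m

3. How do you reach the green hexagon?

turn left 158°, forward 13.4 m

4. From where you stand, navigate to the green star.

turn right 31°, forward 5.8 m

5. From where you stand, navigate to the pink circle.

turn right 117°, forward 8.9 m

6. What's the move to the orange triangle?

turn left 119°, forward 9.3 m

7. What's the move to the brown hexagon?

turn left 151°, forward 11.7 m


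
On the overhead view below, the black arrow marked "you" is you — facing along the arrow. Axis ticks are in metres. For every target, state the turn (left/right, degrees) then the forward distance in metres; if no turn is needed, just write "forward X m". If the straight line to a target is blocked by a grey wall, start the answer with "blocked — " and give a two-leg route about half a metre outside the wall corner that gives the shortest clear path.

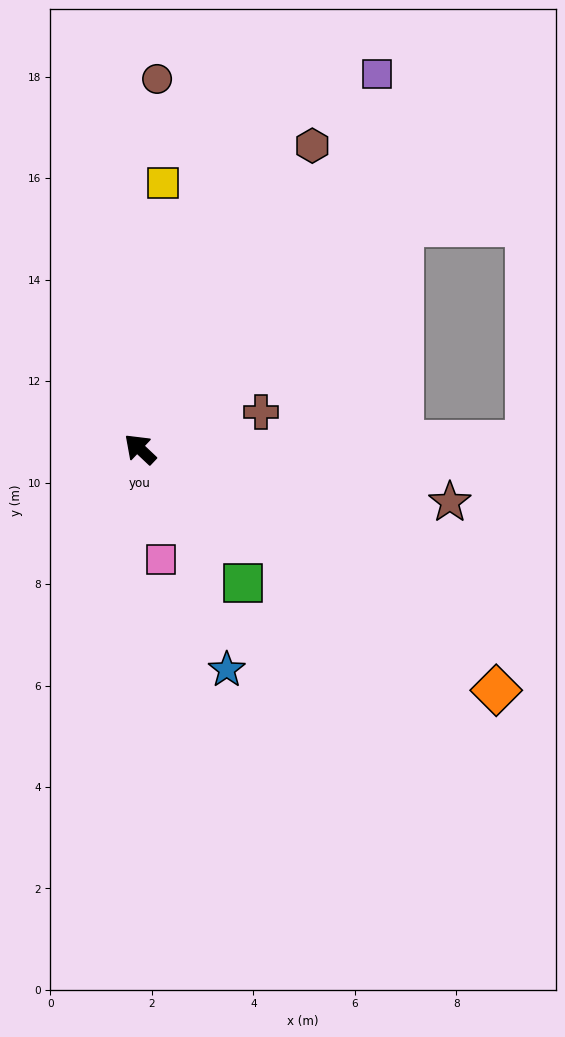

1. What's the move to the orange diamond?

turn right 171°, forward 8.5 m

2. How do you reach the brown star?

turn right 146°, forward 6.2 m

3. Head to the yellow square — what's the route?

turn right 52°, forward 5.3 m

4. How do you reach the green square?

turn left 171°, forward 3.3 m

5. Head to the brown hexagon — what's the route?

turn right 76°, forward 6.9 m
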